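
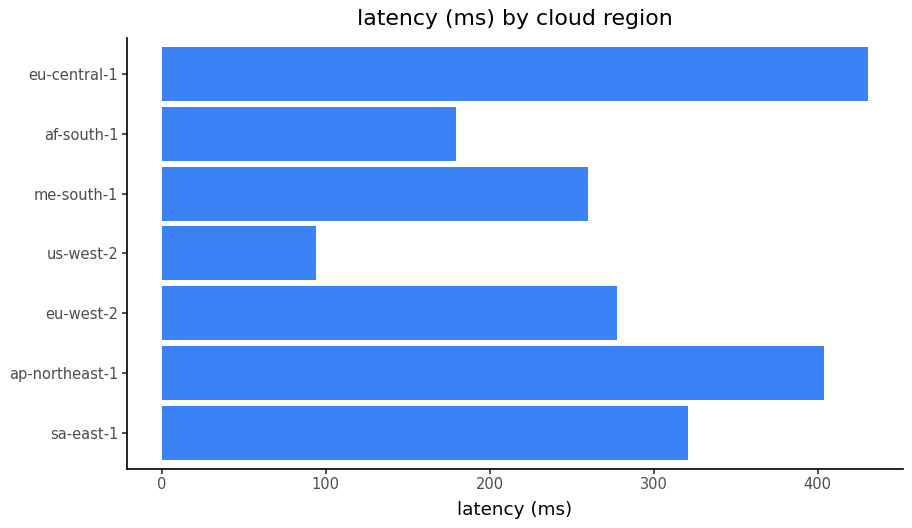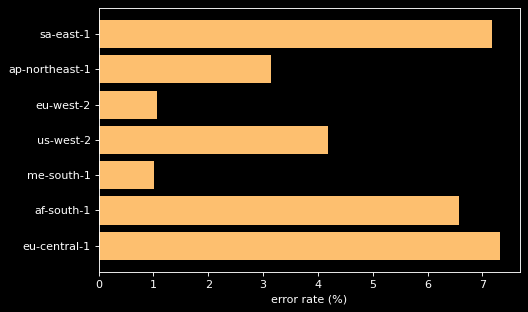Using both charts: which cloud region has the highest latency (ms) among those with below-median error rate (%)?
ap-northeast-1

Chart 2 median error rate (%) ≈ 4; below-median cloud regions: ap-northeast-1, eu-west-2, me-south-1. Among those, ap-northeast-1 has the highest latency (ms) (≈ 400).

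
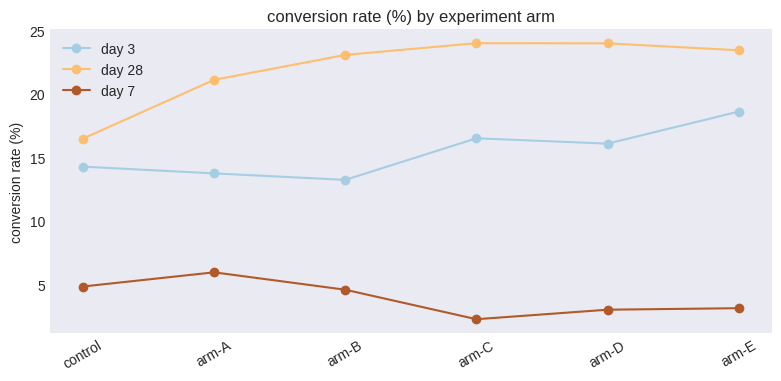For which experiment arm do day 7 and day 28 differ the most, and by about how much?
arm-C: day 7 ≈ 2, day 28 ≈ 24 → gap ≈ 22. Next-largest (arm-D) is only ≈ 20.

arm-C, ≈ 22 %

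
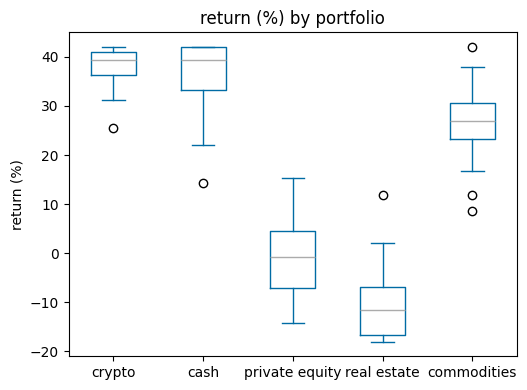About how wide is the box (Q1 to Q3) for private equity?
≈ 10

Q3 ≈ 5, Q1 ≈ -5; IQR ≈ 10.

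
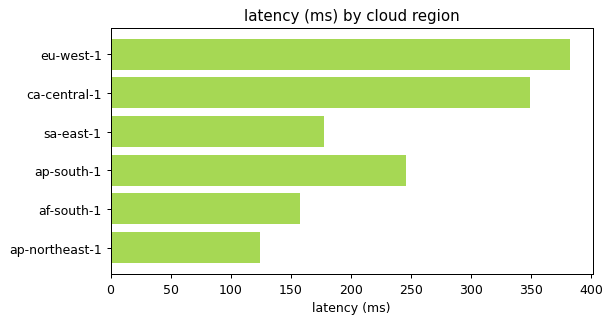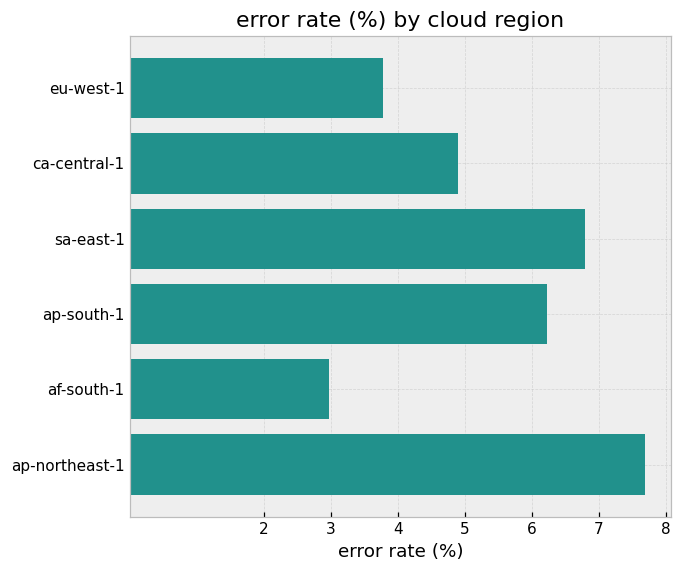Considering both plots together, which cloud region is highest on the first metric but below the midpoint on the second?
eu-west-1

Chart 2 median error rate (%) ≈ 6; below-median cloud regions: eu-west-1, ca-central-1, af-south-1. Among those, eu-west-1 has the highest latency (ms) (≈ 400).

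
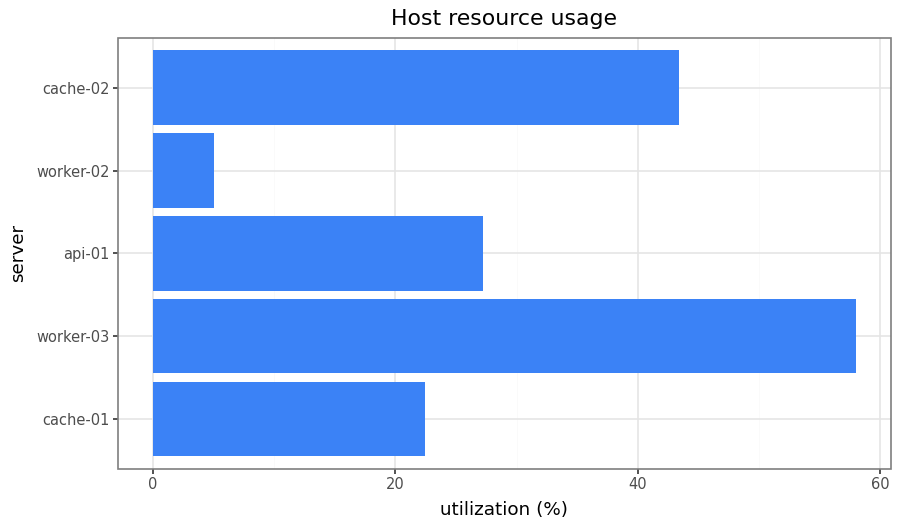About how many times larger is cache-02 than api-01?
≈ 1.8×

cache-02 ≈ 45, api-01 ≈ 25; 45/25 ≈ 1.8.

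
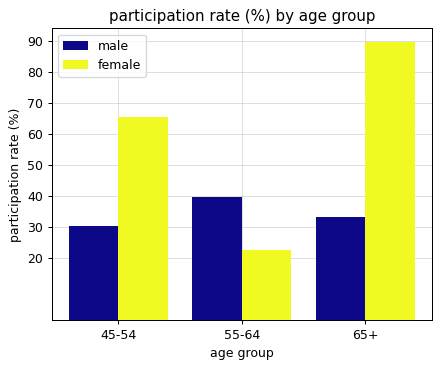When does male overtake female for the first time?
45-54: male ≈ 30 vs female ≈ 70 (not yet); 55-64: male ≈ 40 vs female ≈ 20 (first crossover).

55-64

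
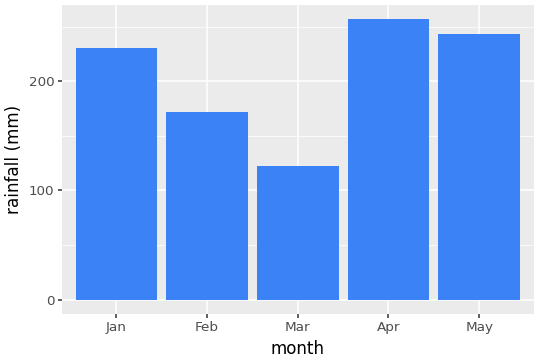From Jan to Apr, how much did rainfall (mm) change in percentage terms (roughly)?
≈ +11.1%

Jan ≈ 225, Apr ≈ 250; (250 − 225) / 225 ≈ +11.1%.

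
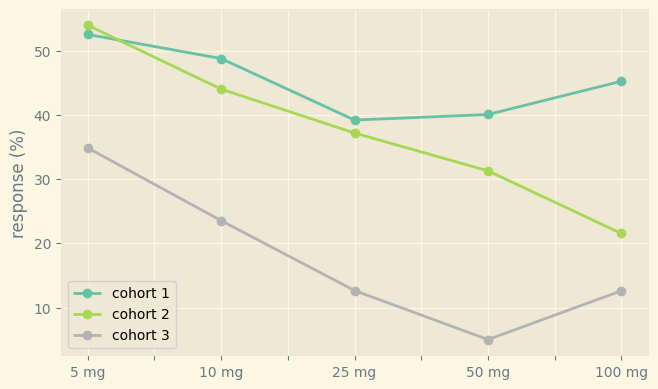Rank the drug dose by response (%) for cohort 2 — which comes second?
Top 3 for cohort 2: 5 mg ≈ 55, 10 mg ≈ 45, 25 mg ≈ 35.

10 mg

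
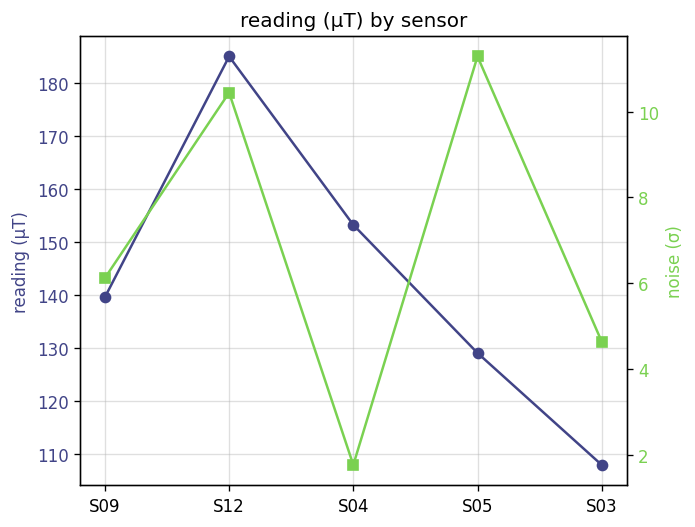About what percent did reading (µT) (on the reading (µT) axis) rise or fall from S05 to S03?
S05 ≈ 130, S03 ≈ 110; (110 − 130) / 130 ≈ -15.4%.

≈ -15.4%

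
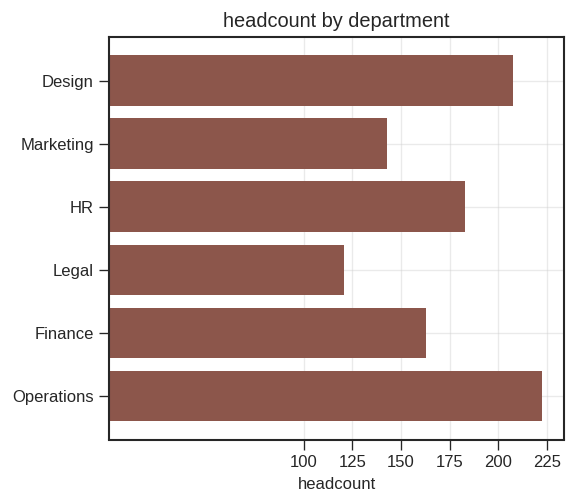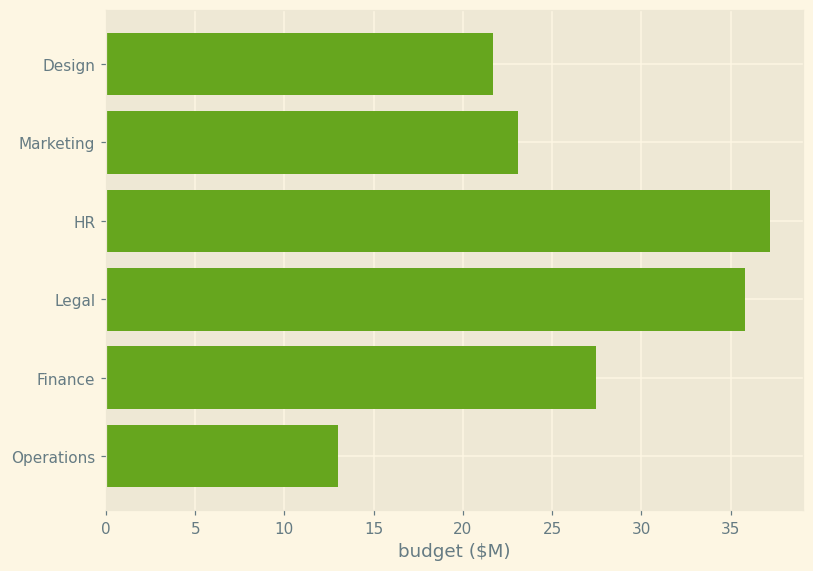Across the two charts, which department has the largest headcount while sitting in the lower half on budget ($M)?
Chart 2 median budget ($M) ≈ 25; below-median departments: Design, Marketing, Operations. Among those, Operations has the highest headcount (≈ 225).

Operations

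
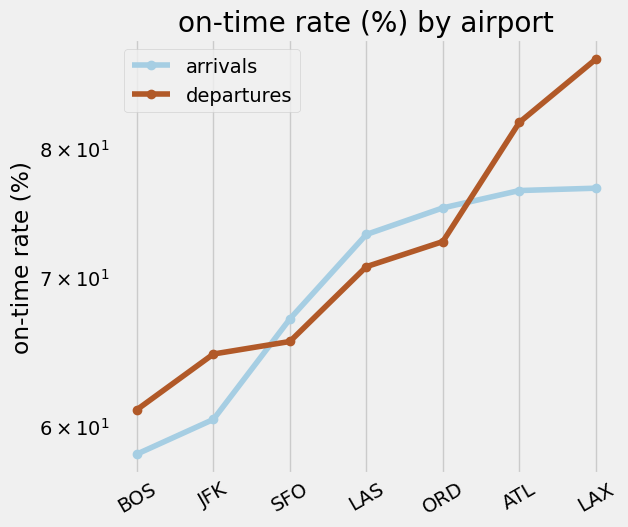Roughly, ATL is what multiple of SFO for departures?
≈ 1.23×

ATL ≈ 80, SFO ≈ 65; 80/65 ≈ 1.23.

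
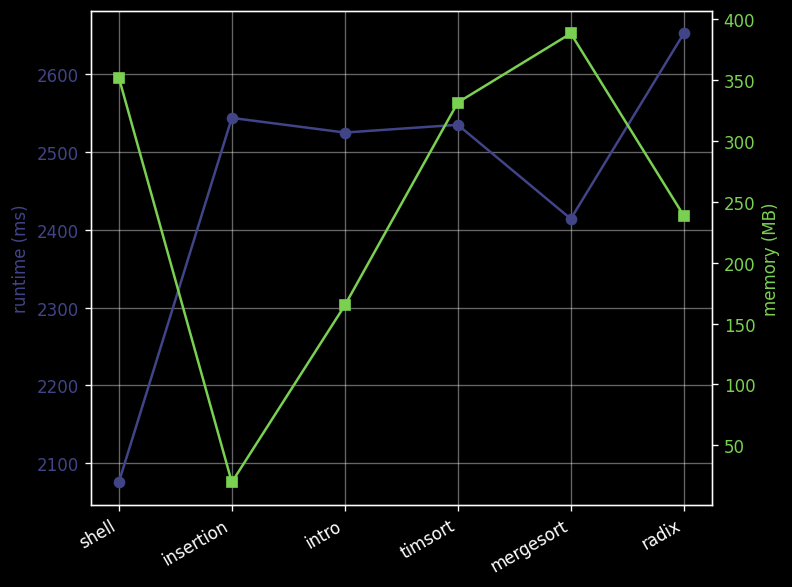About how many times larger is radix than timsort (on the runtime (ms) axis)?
≈ 1.04×

radix ≈ 2650, timsort ≈ 2550; 2650/2550 ≈ 1.04.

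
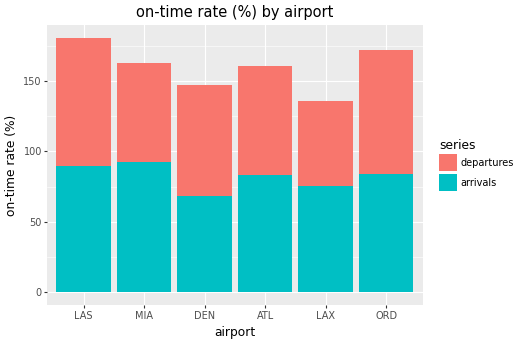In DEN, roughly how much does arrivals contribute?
≈ 60

arrivals top ≈ 60, bottom ≈ 0; segment ≈ 60.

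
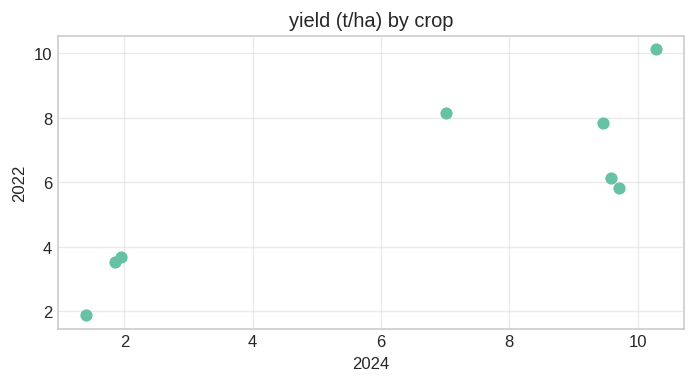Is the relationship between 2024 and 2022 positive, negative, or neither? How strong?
positive, strong

Points are positively correlated; strong (|r| ≈ 0.8).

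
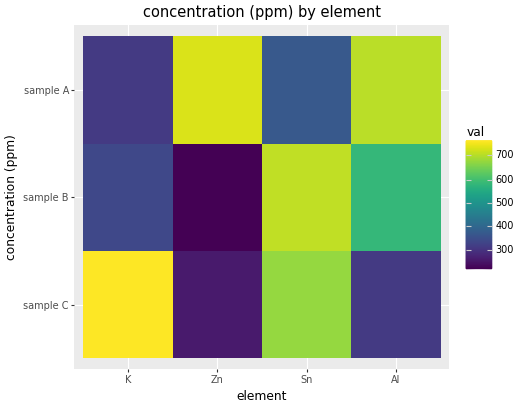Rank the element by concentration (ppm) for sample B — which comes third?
Top 4 for sample B: Sn ≈ 700, Al ≈ 600, K ≈ 350, Zn ≈ 200.

K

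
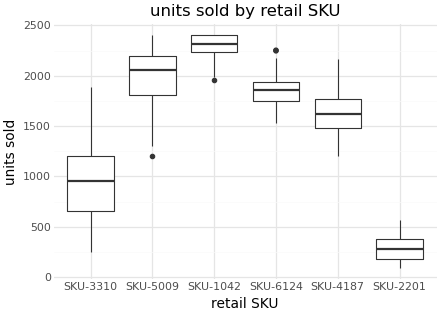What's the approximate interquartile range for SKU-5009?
Q3 ≈ 2200, Q1 ≈ 1800; IQR ≈ 400.

≈ 400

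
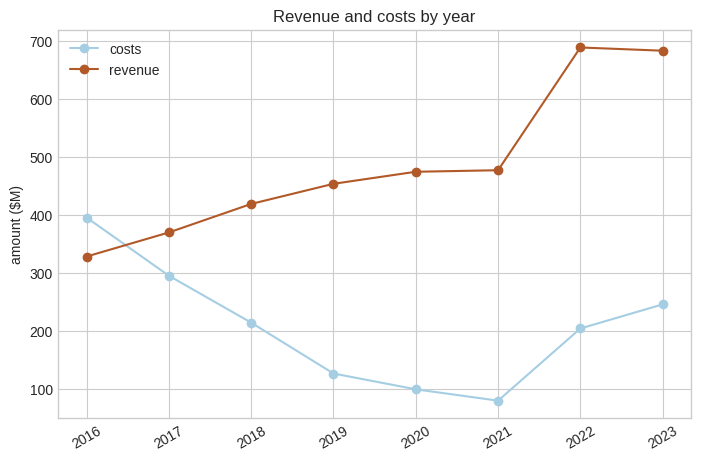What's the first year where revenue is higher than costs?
2017

2016: revenue ≈ 300 vs costs ≈ 400 (not yet); 2017: revenue ≈ 400 vs costs ≈ 300 (first crossover).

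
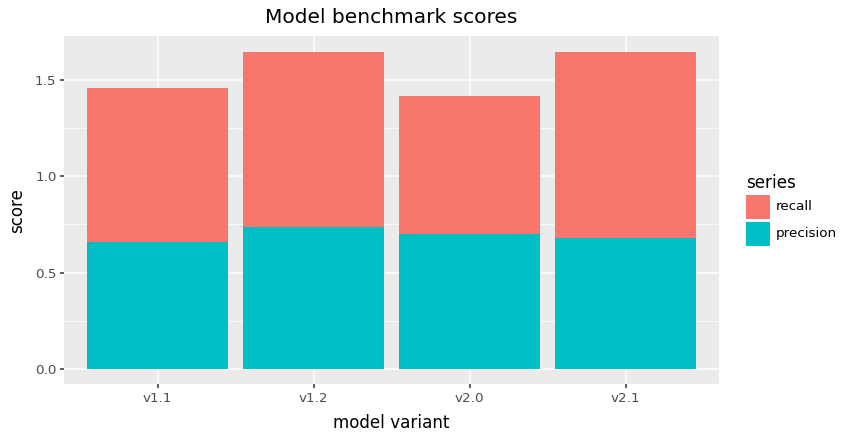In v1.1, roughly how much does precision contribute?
precision top ≈ 0.6, bottom ≈ 0.0; segment ≈ 0.6.

≈ 0.6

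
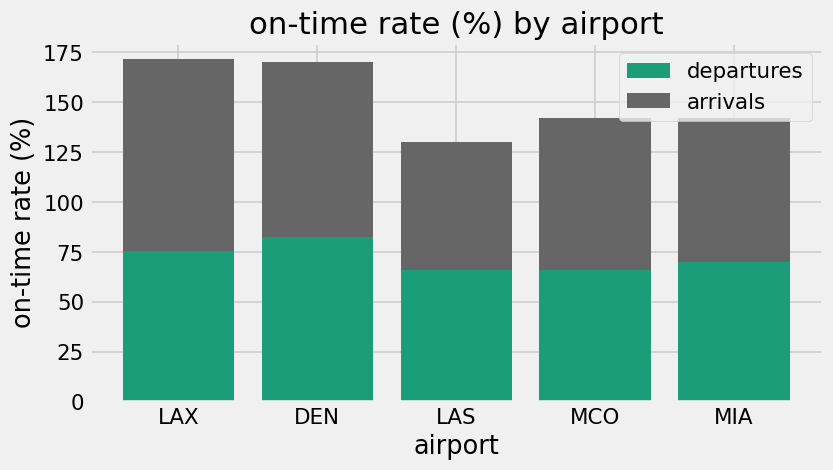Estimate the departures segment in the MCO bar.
≈ 60

departures top ≈ 60, bottom ≈ 0; segment ≈ 60.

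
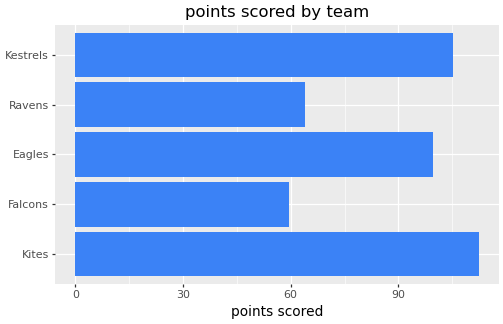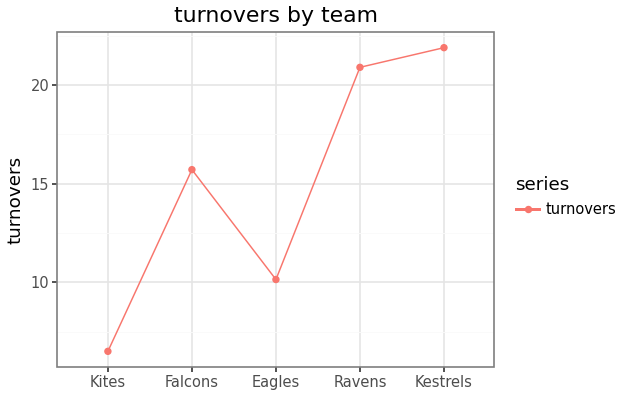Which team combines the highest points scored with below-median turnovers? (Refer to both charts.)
Chart 2 median turnovers ≈ 15; below-median teams: Kites, Eagles. Among those, Kites has the highest points scored (≈ 120).

Kites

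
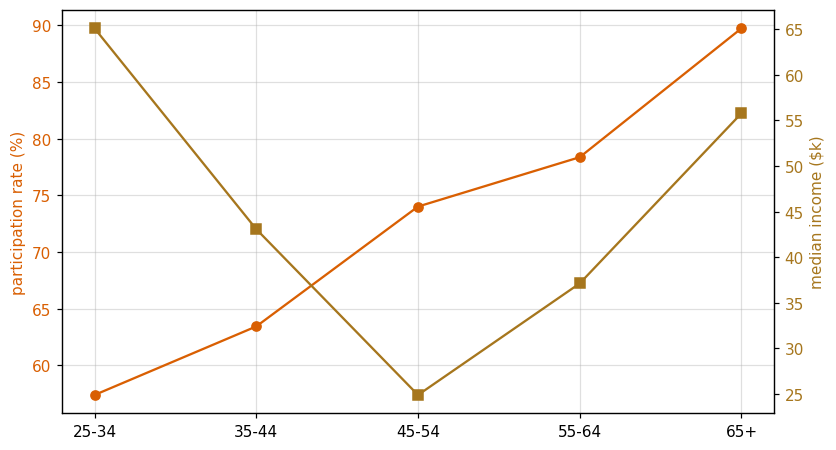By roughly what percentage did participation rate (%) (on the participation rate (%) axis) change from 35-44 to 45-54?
35-44 ≈ 65, 45-54 ≈ 75; (75 − 65) / 65 ≈ +15.4%.

≈ +15.4%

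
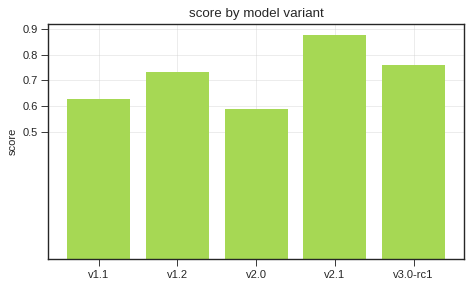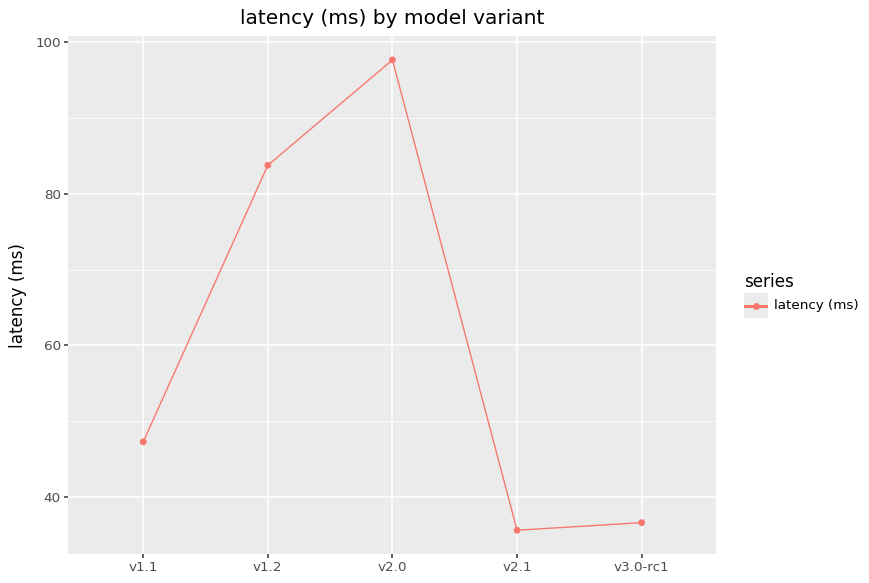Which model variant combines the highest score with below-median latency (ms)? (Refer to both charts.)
v2.1

Chart 2 median latency (ms) ≈ 50; below-median model variants: v2.1, v3.0-rc1. Among those, v2.1 has the highest score (≈ 0.9).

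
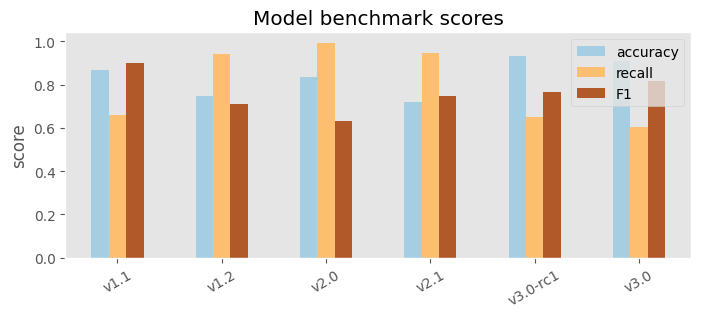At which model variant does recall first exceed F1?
v1.1: recall ≈ 0.7 vs F1 ≈ 0.9 (not yet); v1.2: recall ≈ 0.9 vs F1 ≈ 0.7 (first crossover).

v1.2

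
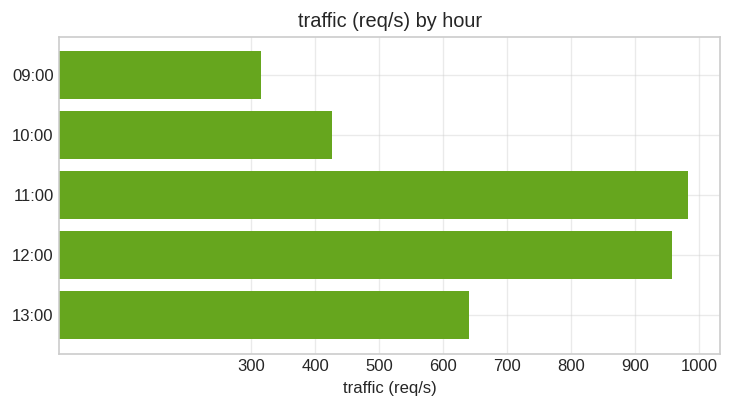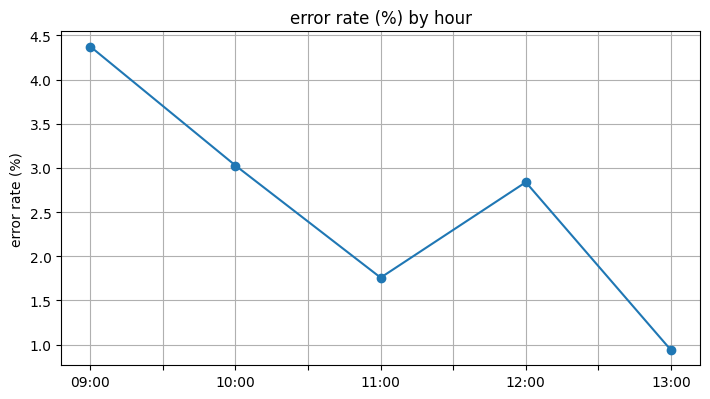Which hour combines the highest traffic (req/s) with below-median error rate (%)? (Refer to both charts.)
11:00

Chart 2 median error rate (%) ≈ 3; below-median hours: 11:00, 13:00. Among those, 11:00 has the highest traffic (req/s) (≈ 1000).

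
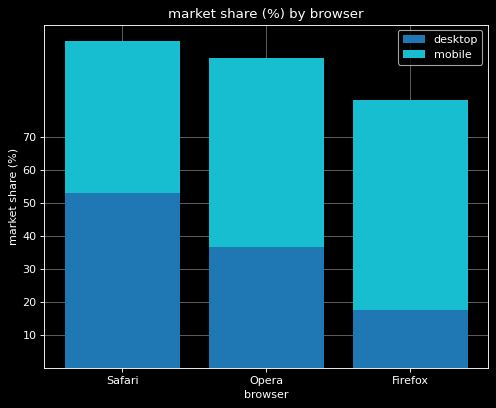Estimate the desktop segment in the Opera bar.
desktop top ≈ 40, bottom ≈ 0; segment ≈ 40.

≈ 40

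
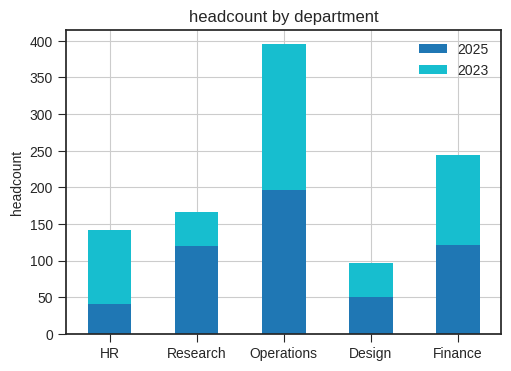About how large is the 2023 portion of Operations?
2023 top ≈ 400, bottom ≈ 200; segment ≈ 200.

≈ 200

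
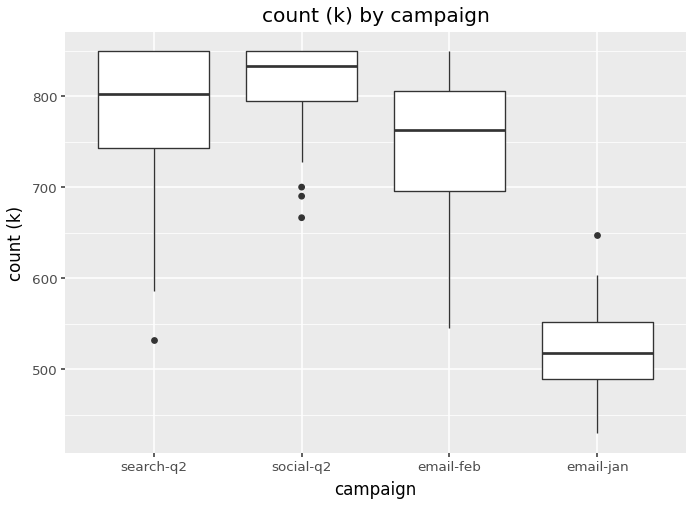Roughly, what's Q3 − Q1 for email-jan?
≈ 50

Q3 ≈ 550, Q1 ≈ 500; IQR ≈ 50.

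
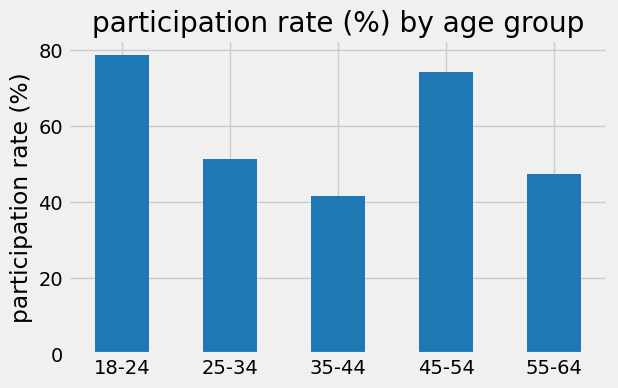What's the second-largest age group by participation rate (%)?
Top 3: 18-24 ≈ 80, 45-54 ≈ 70, 25-34 ≈ 50.

45-54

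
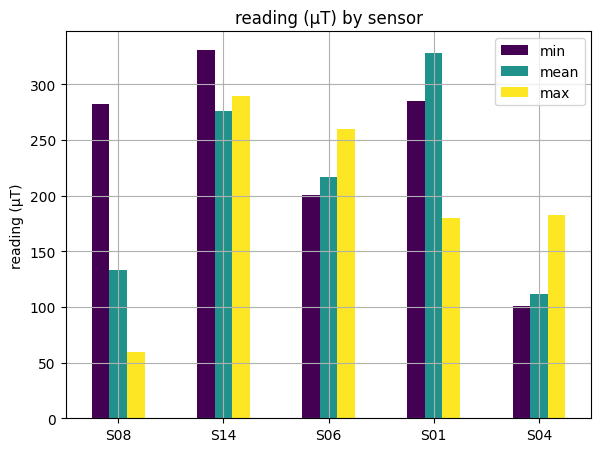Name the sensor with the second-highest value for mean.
Top 3 for mean: S01 ≈ 350, S14 ≈ 300, S06 ≈ 200.

S14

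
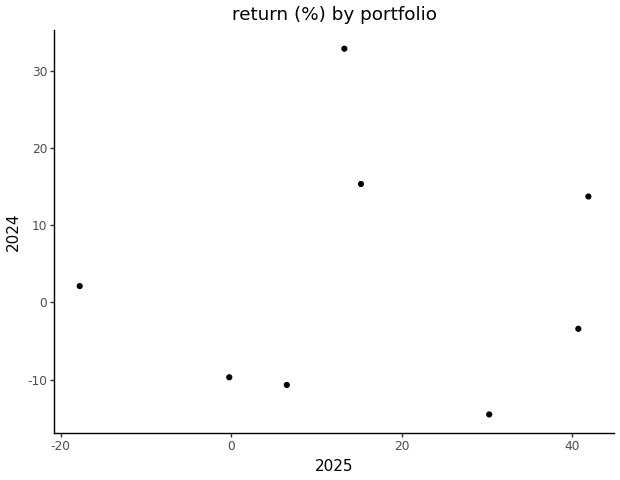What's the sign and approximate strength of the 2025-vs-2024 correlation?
no clear correlation

Points are roughly uncorrelated; weak (|r| ≈ 0.1).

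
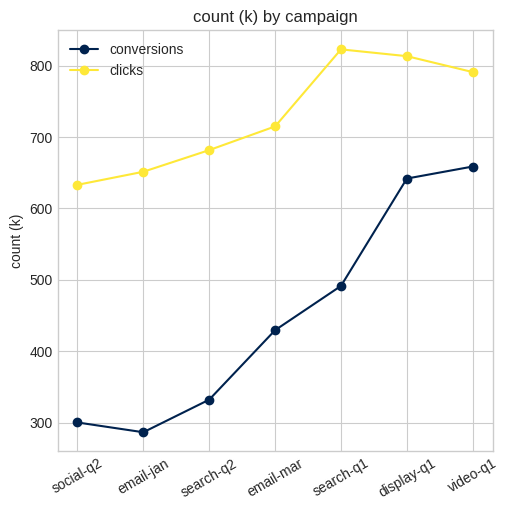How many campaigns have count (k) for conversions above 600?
Above 600: display-q1, video-q1.

2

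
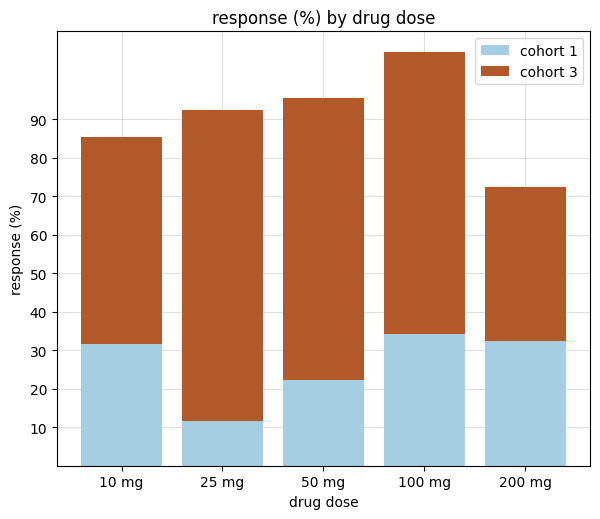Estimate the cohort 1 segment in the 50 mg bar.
≈ 20

cohort 1 top ≈ 20, bottom ≈ 0; segment ≈ 20.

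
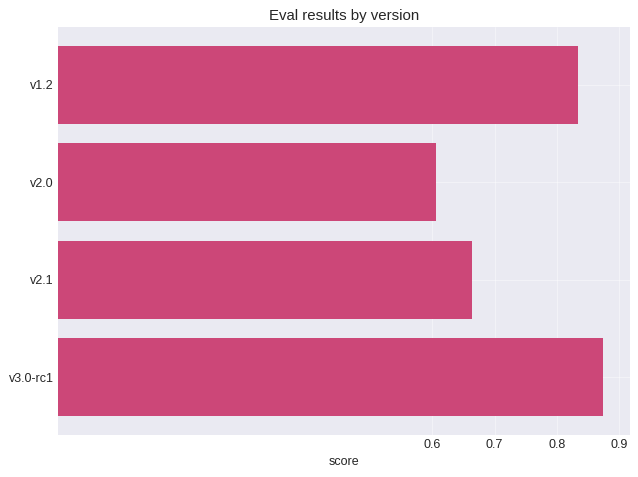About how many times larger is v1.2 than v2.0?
≈ 1.33×

v1.2 ≈ 0.8, v2.0 ≈ 0.6; 0.8/0.6 ≈ 1.33.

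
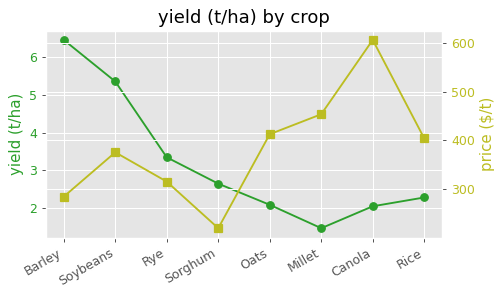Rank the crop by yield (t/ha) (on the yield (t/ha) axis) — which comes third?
Rye

Top 4 (on the yield (t/ha) axis): Barley ≈ 6.5, Soybeans ≈ 5.5, Rye ≈ 3.5, Sorghum ≈ 2.5.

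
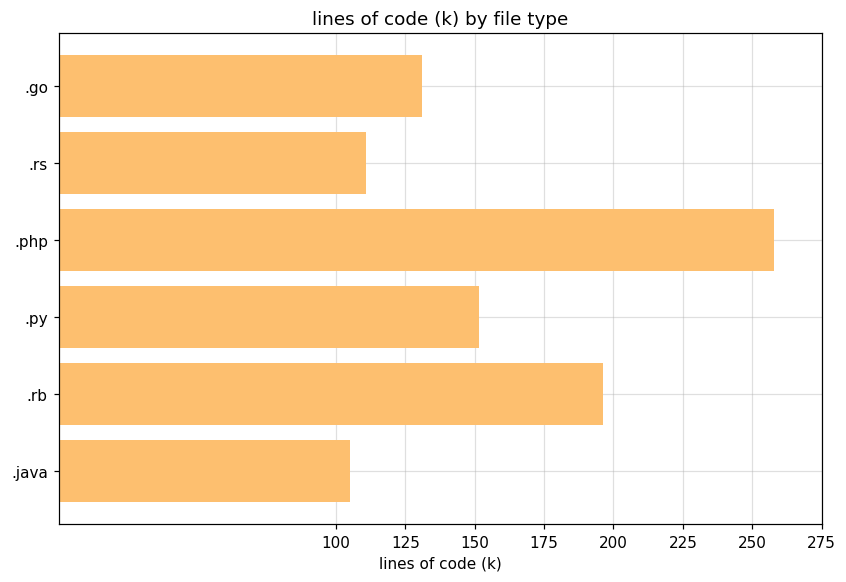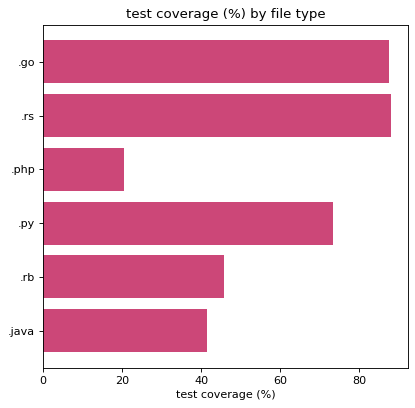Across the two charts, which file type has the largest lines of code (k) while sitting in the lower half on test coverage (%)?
.php

Chart 2 median test coverage (%) ≈ 60; below-median file types: .php, .rb, .java. Among those, .php has the highest lines of code (k) (≈ 250).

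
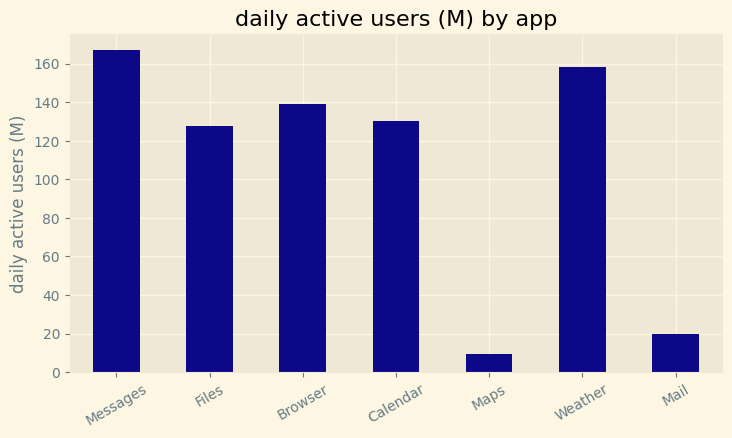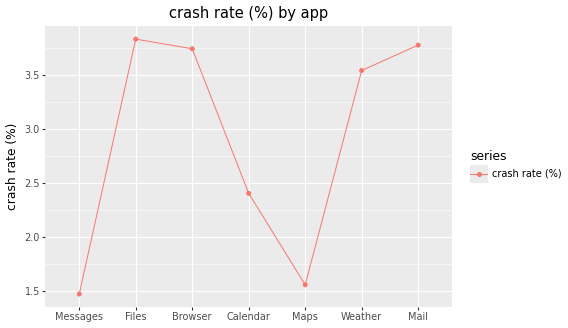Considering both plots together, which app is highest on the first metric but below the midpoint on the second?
Messages

Chart 2 median crash rate (%) ≈ 3.5; below-median apps: Messages, Calendar, Maps. Among those, Messages has the highest daily active users (M) (≈ 160).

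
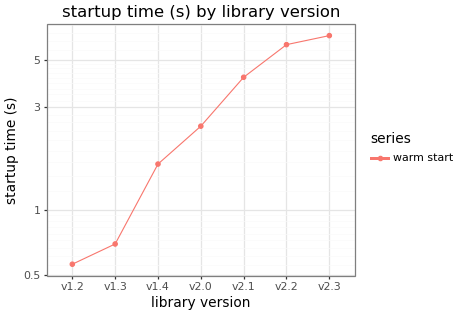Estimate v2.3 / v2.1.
≈ 1.62×

v2.3 ≈ 6.5, v2.1 ≈ 4.0; 6.5/4.0 ≈ 1.62.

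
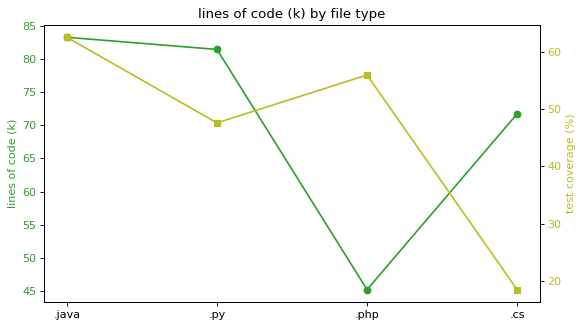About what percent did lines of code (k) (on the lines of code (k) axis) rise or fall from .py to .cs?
≈ -12.5%

.py ≈ 80, .cs ≈ 70; (70 − 80) / 80 ≈ -12.5%.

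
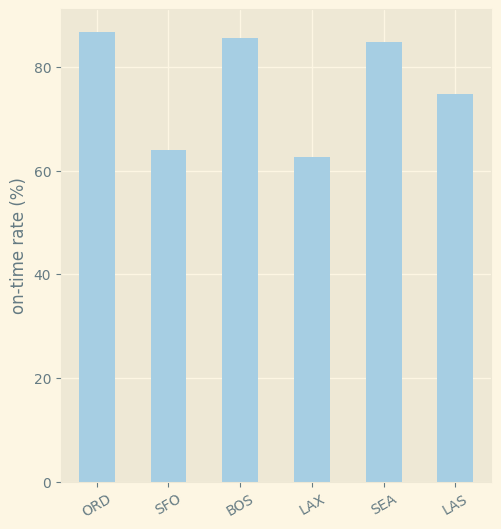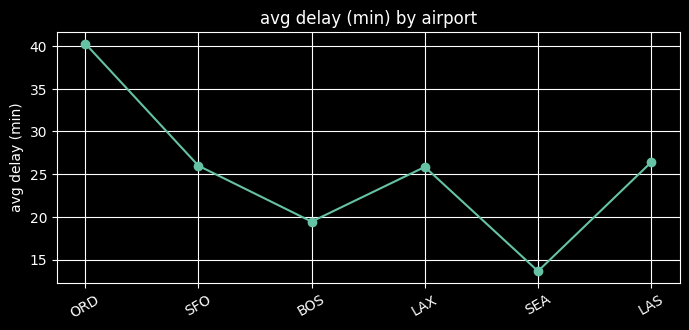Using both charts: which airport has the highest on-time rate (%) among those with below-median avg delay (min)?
BOS

Chart 2 median avg delay (min) ≈ 25; below-median airports: BOS, LAX, SEA. Among those, BOS has the highest on-time rate (%) (≈ 90).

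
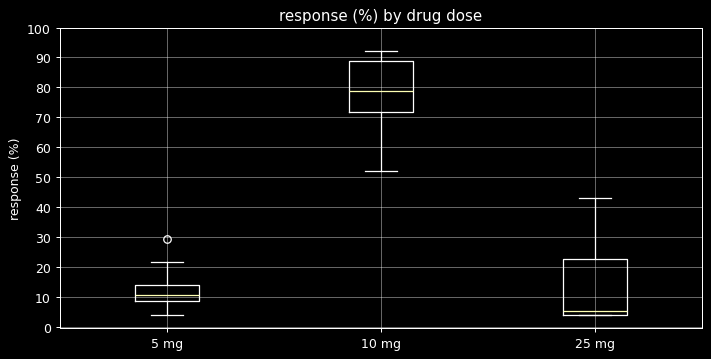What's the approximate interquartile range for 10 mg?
Q3 ≈ 90, Q1 ≈ 70; IQR ≈ 20.

≈ 20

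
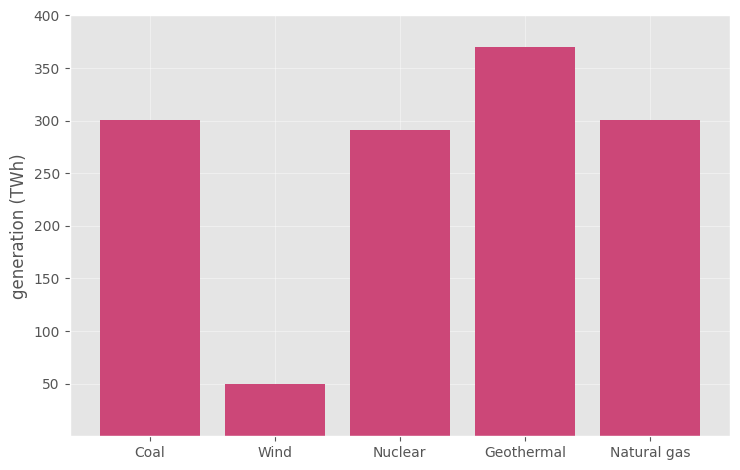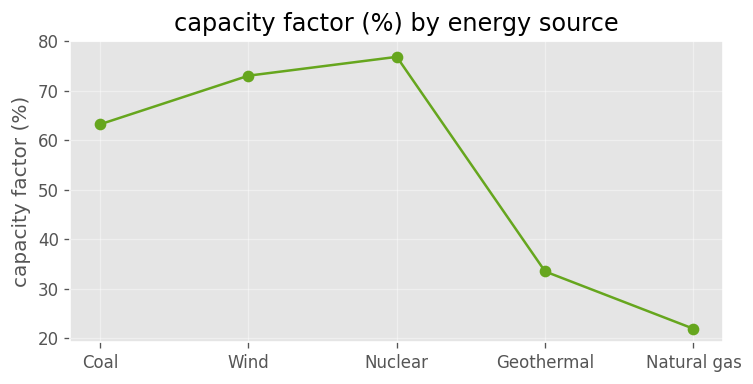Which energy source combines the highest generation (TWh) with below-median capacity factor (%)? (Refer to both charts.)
Geothermal

Chart 2 median capacity factor (%) ≈ 60; below-median energy sources: Geothermal, Natural gas. Among those, Geothermal has the highest generation (TWh) (≈ 350).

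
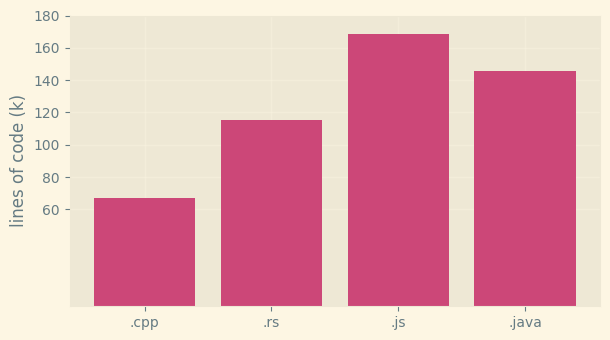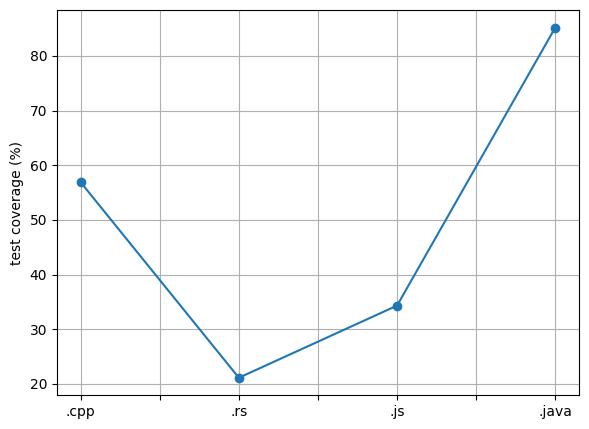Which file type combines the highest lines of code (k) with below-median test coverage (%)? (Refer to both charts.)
.js

Chart 2 median test coverage (%) ≈ 50; below-median file types: .rs, .js. Among those, .js has the highest lines of code (k) (≈ 160).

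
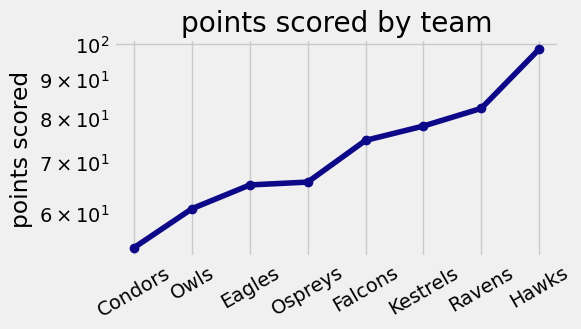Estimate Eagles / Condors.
Eagles ≈ 65, Condors ≈ 55; 65/55 ≈ 1.18.

≈ 1.18×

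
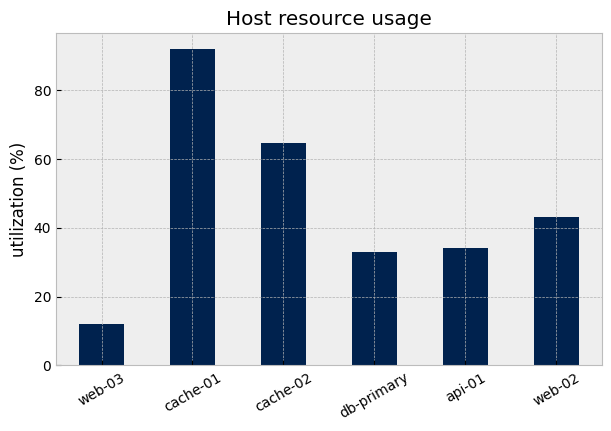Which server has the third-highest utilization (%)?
Top 4: cache-01 ≈ 90, cache-02 ≈ 60, web-02 ≈ 40, api-01 ≈ 30.

web-02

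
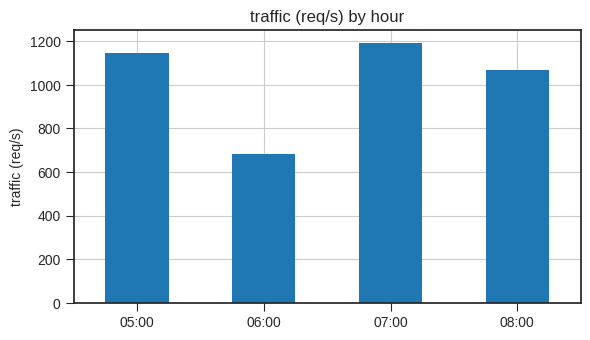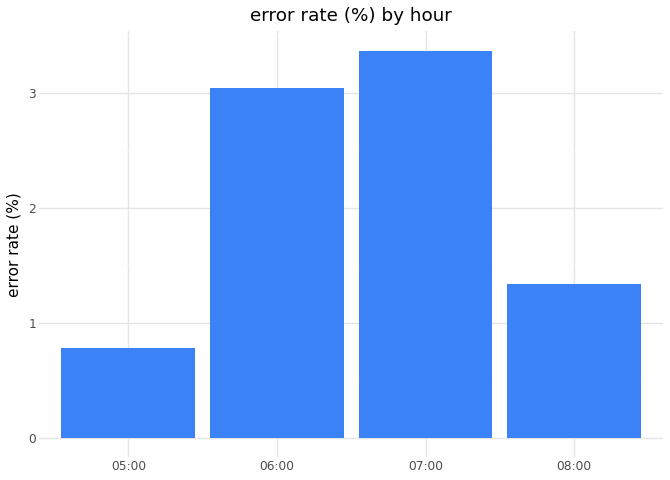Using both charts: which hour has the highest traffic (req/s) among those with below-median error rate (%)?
05:00

Chart 2 median error rate (%) ≈ 2; below-median hours: 05:00, 08:00. Among those, 05:00 has the highest traffic (req/s) (≈ 1200).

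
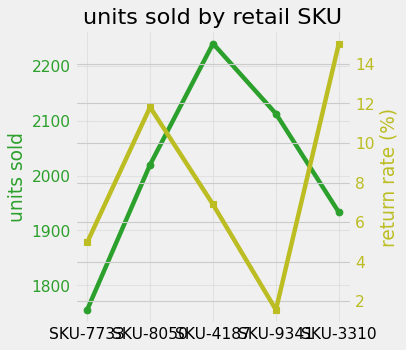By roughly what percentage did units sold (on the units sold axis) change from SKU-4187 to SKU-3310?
SKU-4187 ≈ 2250, SKU-3310 ≈ 1950; (1950 − 2250) / 2250 ≈ -13.3%.

≈ -13.3%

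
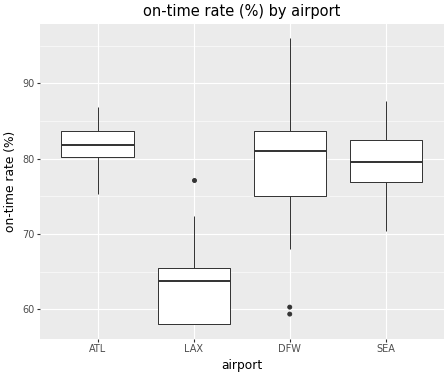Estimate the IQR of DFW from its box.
≈ 10

Q3 ≈ 84, Q1 ≈ 74; IQR ≈ 10.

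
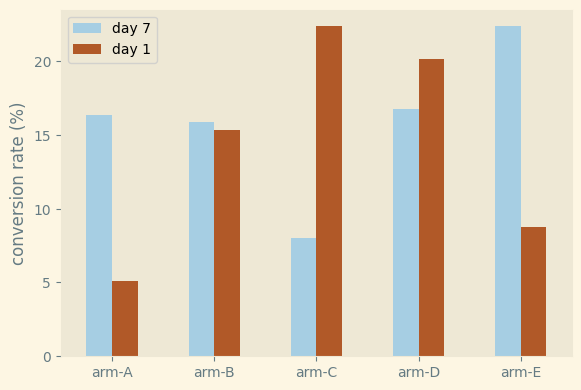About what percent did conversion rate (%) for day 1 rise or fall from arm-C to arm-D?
arm-C ≈ 22, arm-D ≈ 20; (20 − 22) / 22 ≈ -9.1%.

≈ -9.1%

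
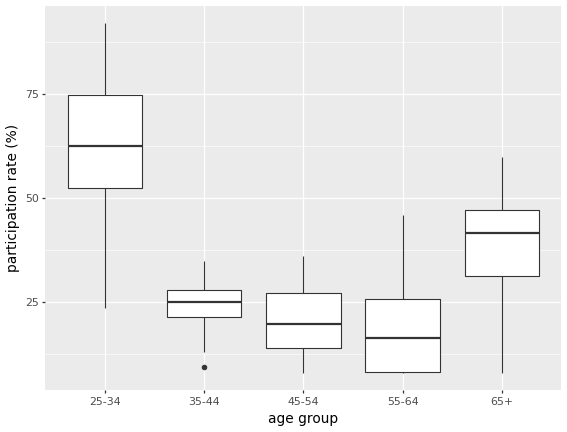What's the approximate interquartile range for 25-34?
Q3 ≈ 75, Q1 ≈ 50; IQR ≈ 25.

≈ 25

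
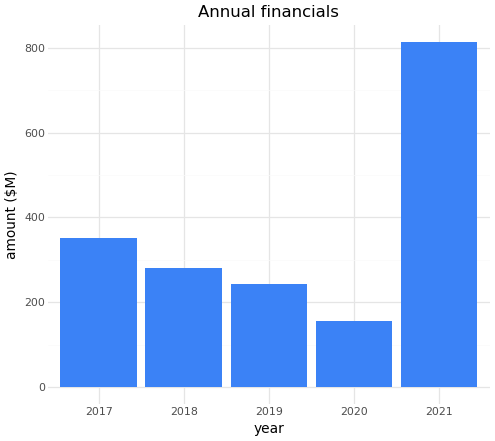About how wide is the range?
≈ 600

Max 2021 ≈ 800, min 2020 ≈ 200; range ≈ 600.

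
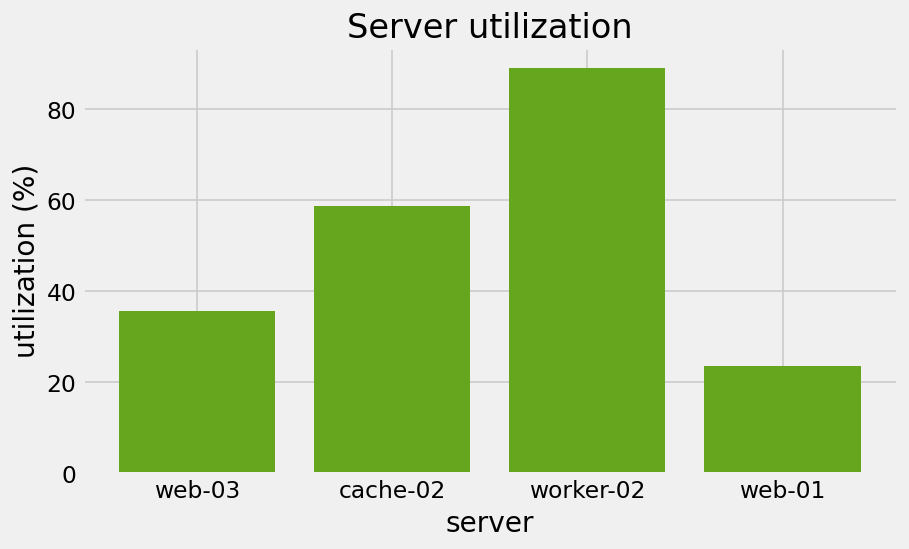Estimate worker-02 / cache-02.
≈ 1.5×

worker-02 ≈ 90, cache-02 ≈ 60; 90/60 ≈ 1.5.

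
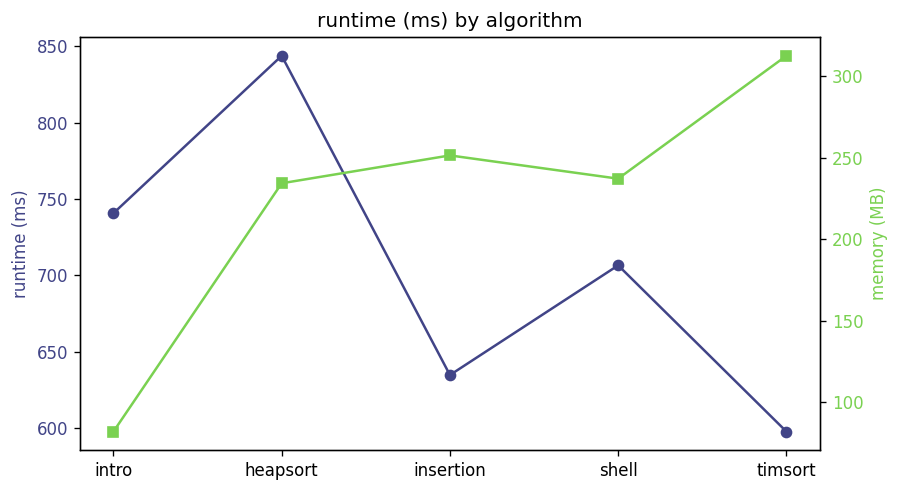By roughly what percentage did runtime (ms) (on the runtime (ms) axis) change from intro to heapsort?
≈ +13.3%

intro ≈ 750, heapsort ≈ 850; (850 − 750) / 750 ≈ +13.3%.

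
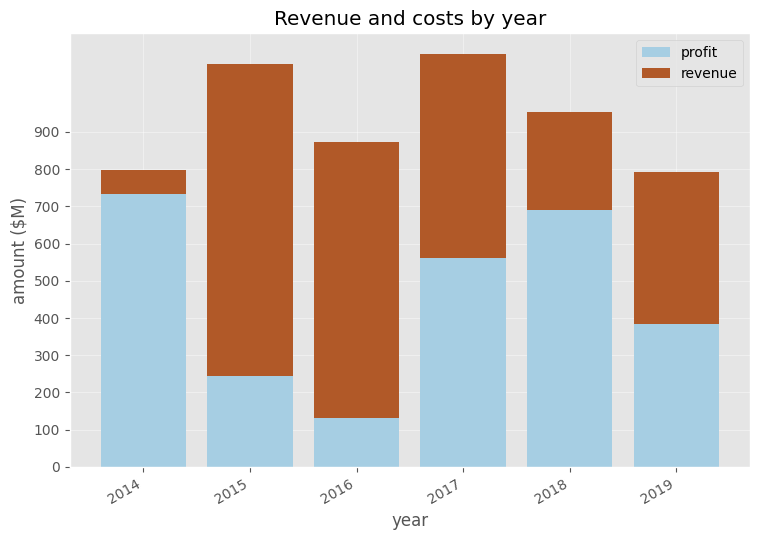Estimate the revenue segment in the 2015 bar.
≈ 900

revenue top ≈ 1100, bottom ≈ 200; segment ≈ 900.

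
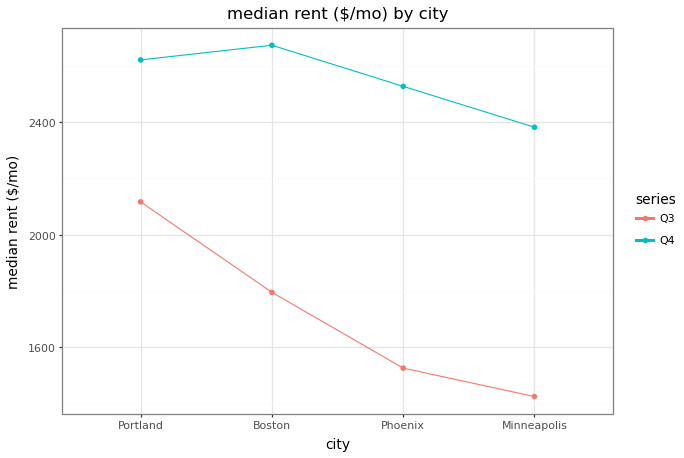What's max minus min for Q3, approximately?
≈ 800

Max Portland ≈ 2200, min Minneapolis ≈ 1400; range ≈ 800.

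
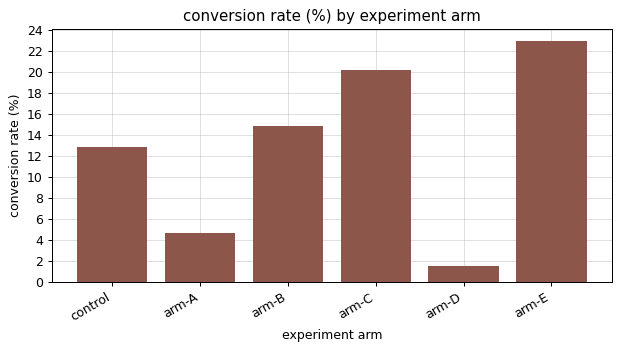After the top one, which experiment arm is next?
Top 3: arm-E ≈ 24, arm-C ≈ 20, arm-B ≈ 14.

arm-C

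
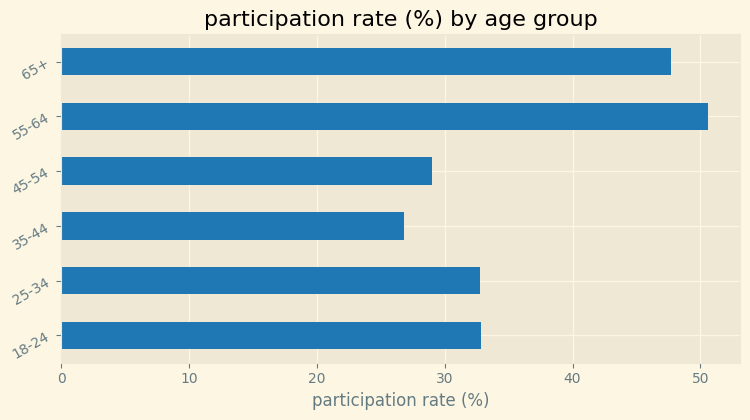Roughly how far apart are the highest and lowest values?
≈ 25

Max 55-64 ≈ 50, min 35-44 ≈ 25; range ≈ 25.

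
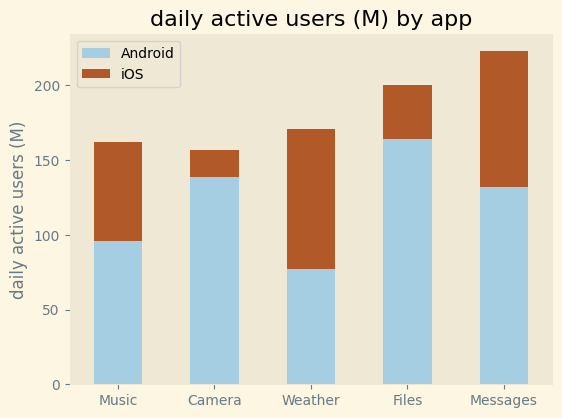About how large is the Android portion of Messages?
≈ 140

Android top ≈ 140, bottom ≈ 0; segment ≈ 140.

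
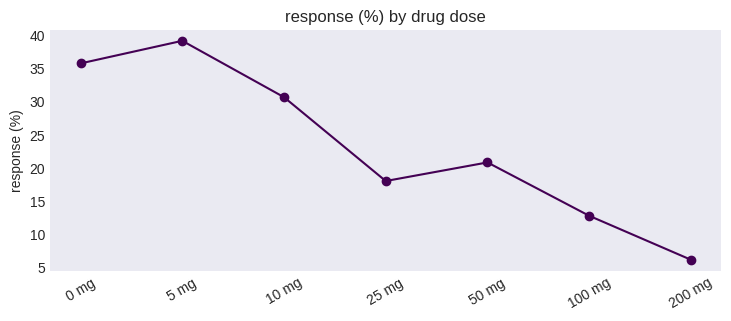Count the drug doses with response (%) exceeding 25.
Above 25: 0 mg, 5 mg, 10 mg.

3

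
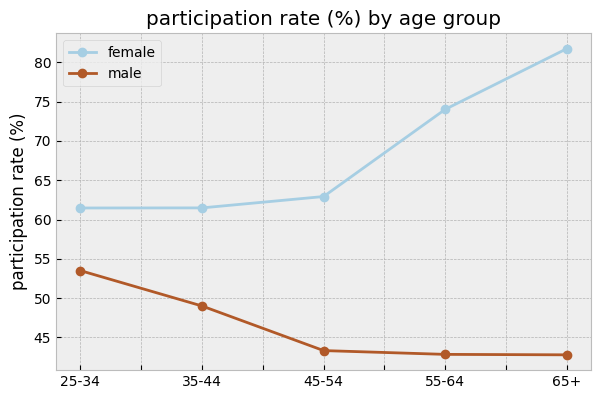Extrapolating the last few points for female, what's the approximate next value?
Last three: 65, 75, 80 → slope ≈ 7.5/step → next ≈ 87.5.

≈ 87.5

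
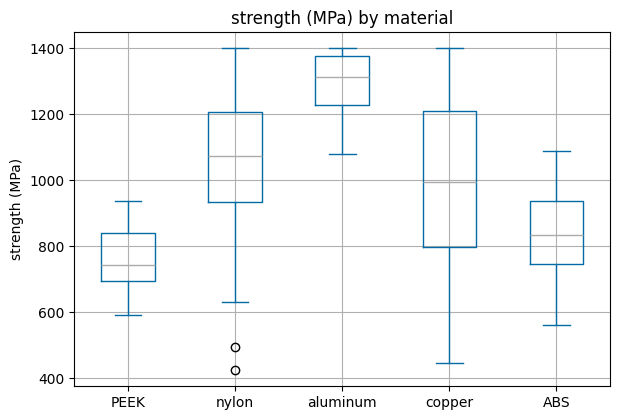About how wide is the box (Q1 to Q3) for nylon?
Q3 ≈ 1200, Q1 ≈ 950; IQR ≈ 250.

≈ 250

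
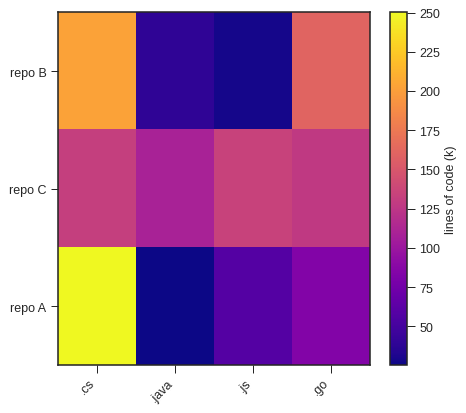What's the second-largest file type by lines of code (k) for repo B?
.go

Top 3 for repo B: .cs ≈ 200, .go ≈ 160, .java ≈ 40.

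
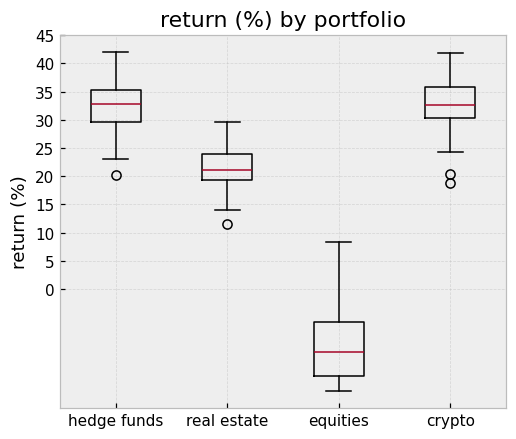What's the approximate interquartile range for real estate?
Q3 ≈ 25, Q1 ≈ 20; IQR ≈ 5.

≈ 5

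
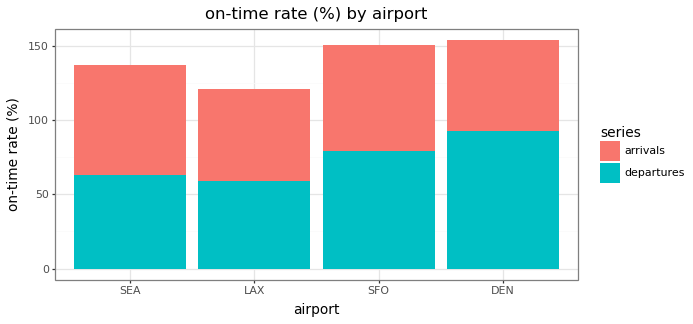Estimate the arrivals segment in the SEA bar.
arrivals top ≈ 140, bottom ≈ 60; segment ≈ 80.

≈ 80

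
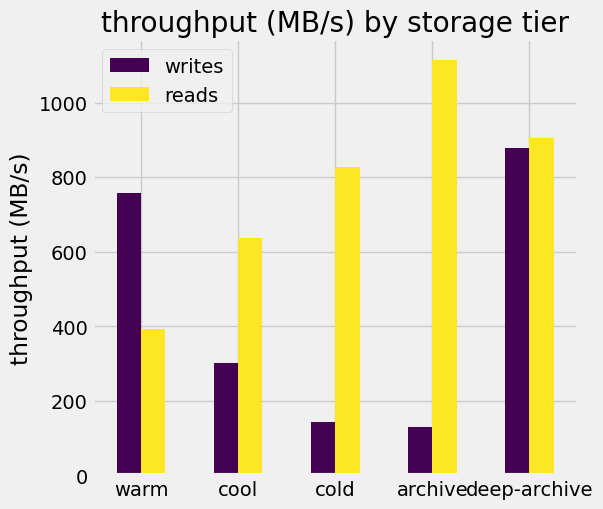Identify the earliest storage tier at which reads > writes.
warm: reads ≈ 400 vs writes ≈ 800 (not yet); cool: reads ≈ 600 vs writes ≈ 300 (first crossover).

cool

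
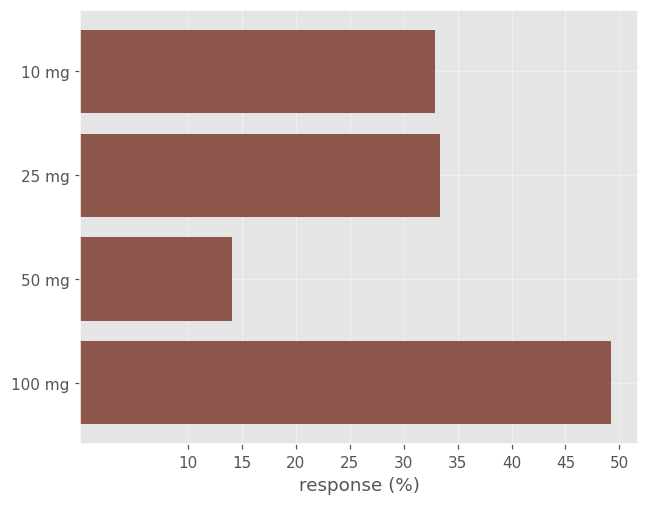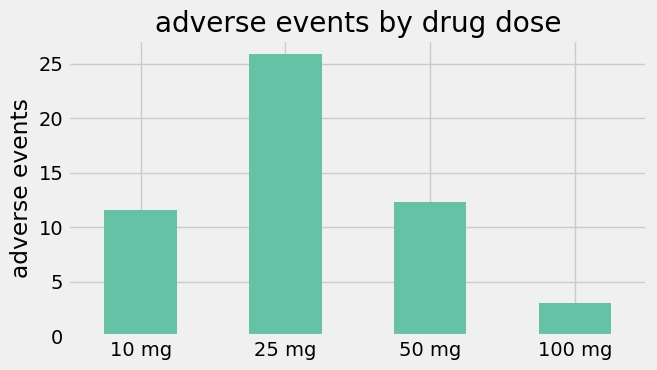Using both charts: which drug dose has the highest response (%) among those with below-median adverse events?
100 mg

Chart 2 median adverse events ≈ 10; below-median drug doses: 10 mg, 100 mg. Among those, 100 mg has the highest response (%) (≈ 50).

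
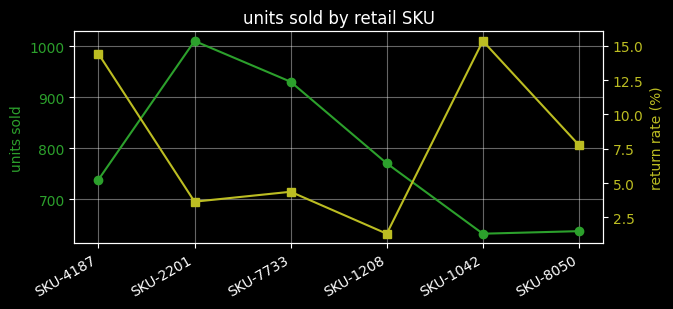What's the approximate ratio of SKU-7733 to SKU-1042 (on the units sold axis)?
≈ 1.46×

SKU-7733 ≈ 950, SKU-1042 ≈ 650; 950/650 ≈ 1.46.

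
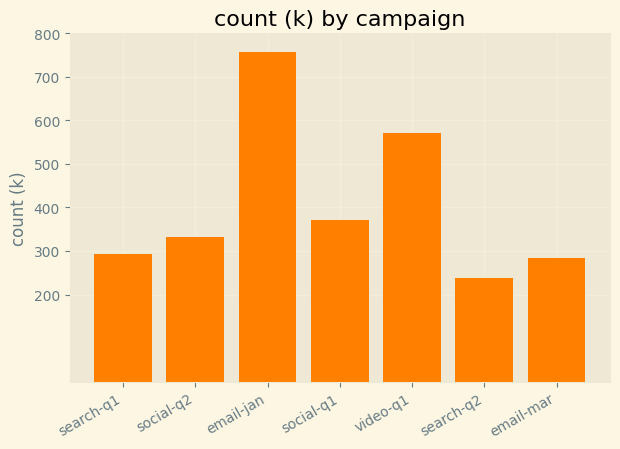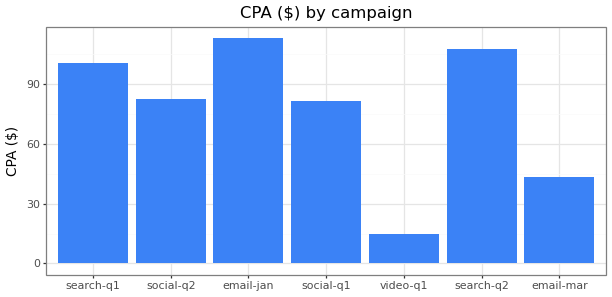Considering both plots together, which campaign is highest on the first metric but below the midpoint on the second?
video-q1

Chart 2 median CPA ($) ≈ 80; below-median campaigns: social-q1, video-q1, email-mar. Among those, video-q1 has the highest count (k) (≈ 600).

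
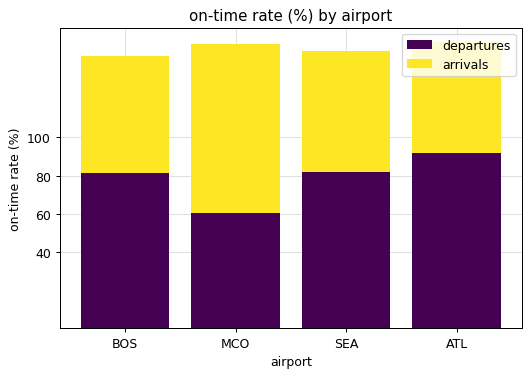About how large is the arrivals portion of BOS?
≈ 60

arrivals top ≈ 140, bottom ≈ 80; segment ≈ 60.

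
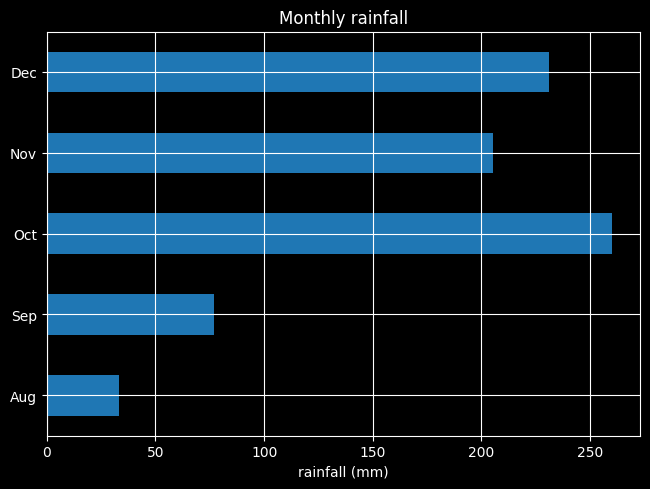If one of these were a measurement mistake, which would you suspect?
Aug ≈ 25; the rest sit between ≈ 75 and ≈ 250.

Aug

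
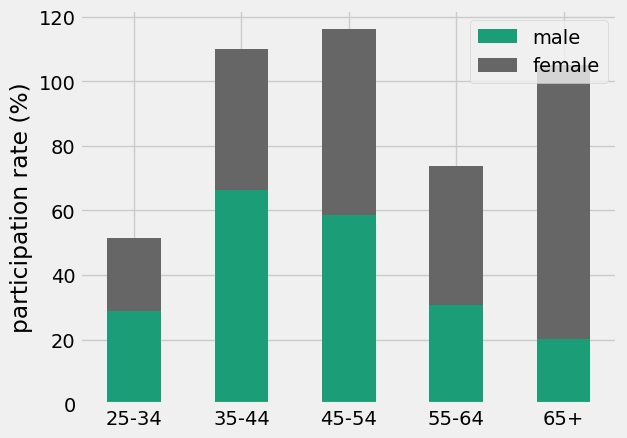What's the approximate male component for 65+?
male top ≈ 20, bottom ≈ 0; segment ≈ 20.

≈ 20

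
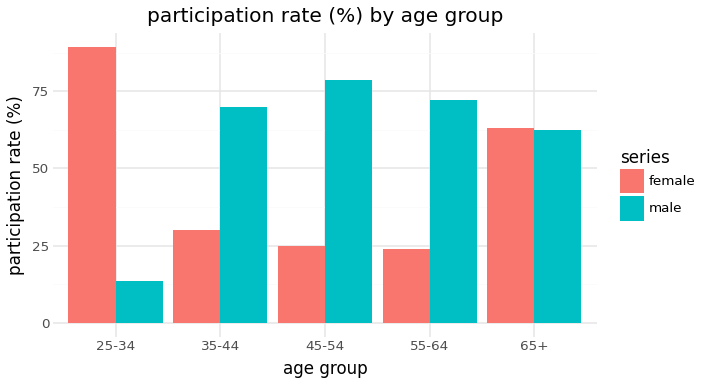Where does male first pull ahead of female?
35-44

25-34: male ≈ 10 vs female ≈ 90 (not yet); 35-44: male ≈ 70 vs female ≈ 30 (first crossover).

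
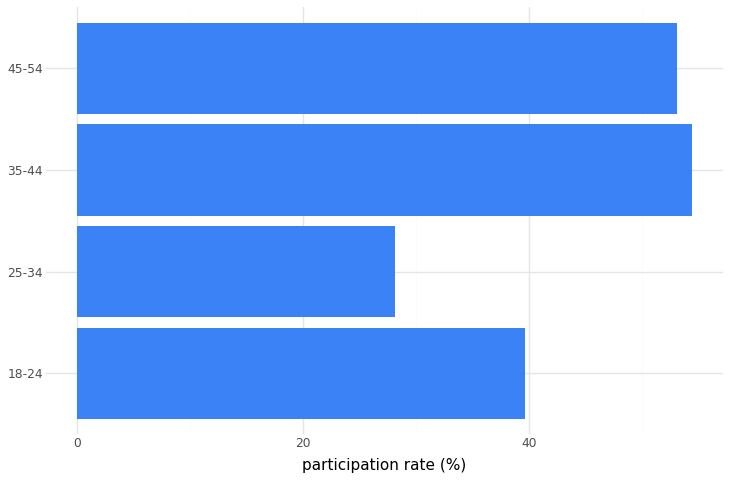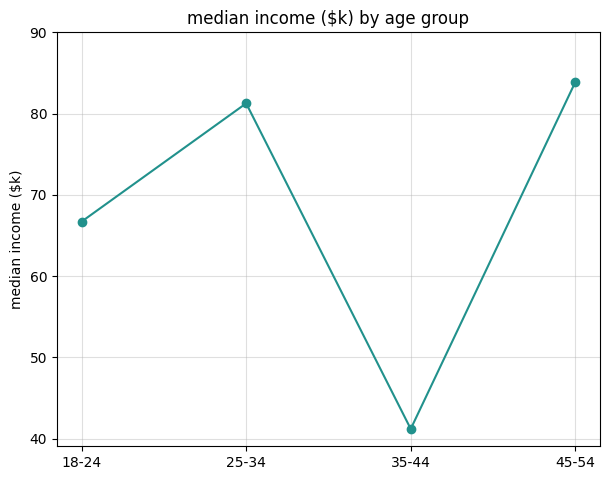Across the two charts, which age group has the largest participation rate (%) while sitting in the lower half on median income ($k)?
35-44

Chart 2 median median income ($k) ≈ 70; below-median age groups: 18-24, 35-44. Among those, 35-44 has the highest participation rate (%) (≈ 55).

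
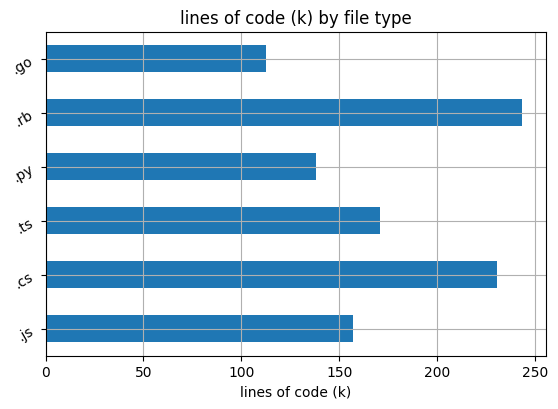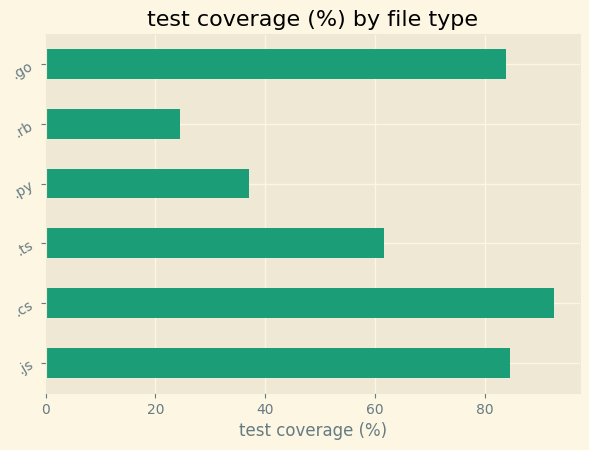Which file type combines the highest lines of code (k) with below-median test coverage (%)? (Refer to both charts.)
.rb

Chart 2 median test coverage (%) ≈ 70; below-median file types: .ts, .py, .rb. Among those, .rb has the highest lines of code (k) (≈ 250).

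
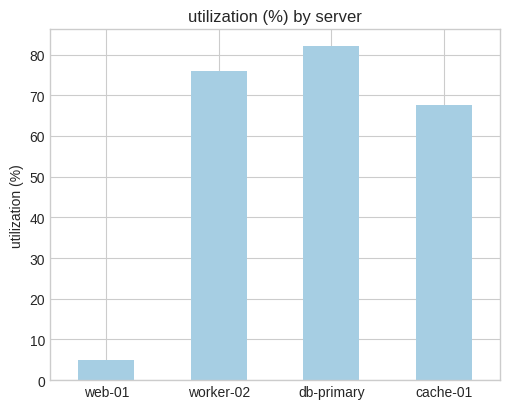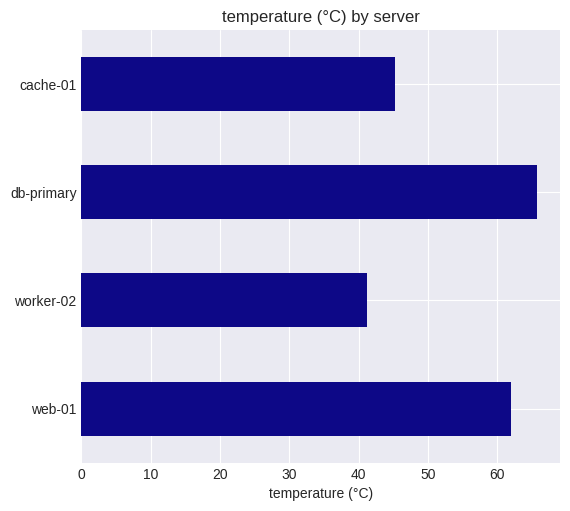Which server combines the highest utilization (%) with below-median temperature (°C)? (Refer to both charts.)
worker-02

Chart 2 median temperature (°C) ≈ 50; below-median servers: worker-02, cache-01. Among those, worker-02 has the highest utilization (%) (≈ 80).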